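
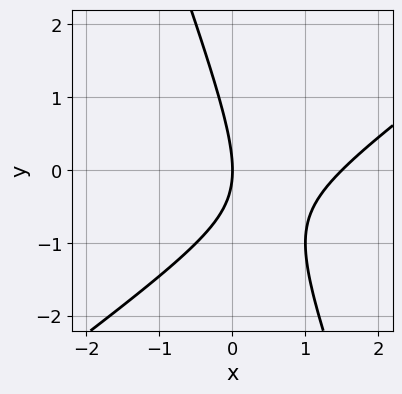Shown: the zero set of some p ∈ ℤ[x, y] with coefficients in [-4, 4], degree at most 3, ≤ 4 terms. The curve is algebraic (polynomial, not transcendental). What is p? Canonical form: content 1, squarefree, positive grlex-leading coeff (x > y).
First, degree: a generic line meets the curve in up to 2 points, so deg p = 2.
Next, observable constraints: it meets the y-axis at y = 0 (among the integer gridlines); one x-axis crossing is at x = 0.
Finally, assembling these constraints gives the stated polynomial.

2*x^2 - 2*x*y - y^2 - 3*x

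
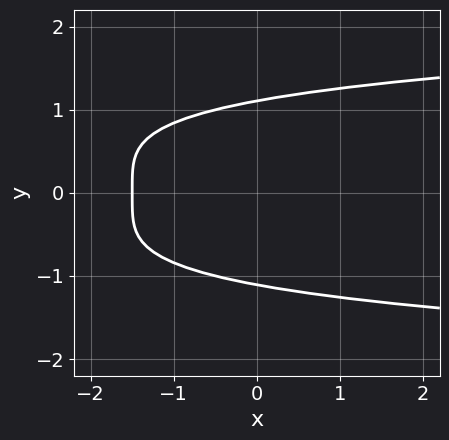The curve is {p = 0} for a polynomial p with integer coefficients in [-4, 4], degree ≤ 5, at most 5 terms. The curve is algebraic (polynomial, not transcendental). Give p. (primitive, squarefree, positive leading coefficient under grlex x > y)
(a) The degree is 4 — the shape is more complex than any degree-3 curve.
(b) Symmetries: mirror symmetry y ↦ −y ⇒ only even powers of y.
(c) Together with the visible shape, these determine p as stated.

2*y^4 - 2*x - 3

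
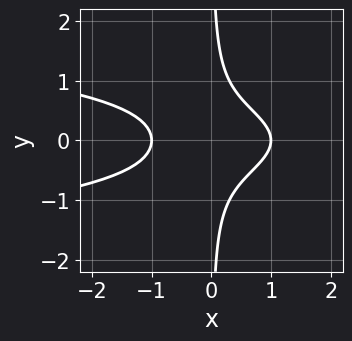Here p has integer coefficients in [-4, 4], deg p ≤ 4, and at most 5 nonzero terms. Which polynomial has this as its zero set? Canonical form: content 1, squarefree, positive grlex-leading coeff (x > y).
1. Degree: the shape is more complex than any degree-2 curve, so deg p = 3.
2. Symmetries: it's symmetric under y → −y, forcing even powers of y.
3. Reading off the gridlines: the x-axis gridline crossings are at x ∈ {-1, 1}; no y-intercept at any integer in the box.
4. Solving for integer coefficients yields p as stated.

3*x*y^2 + x^2 - 1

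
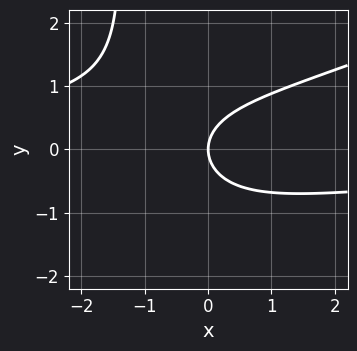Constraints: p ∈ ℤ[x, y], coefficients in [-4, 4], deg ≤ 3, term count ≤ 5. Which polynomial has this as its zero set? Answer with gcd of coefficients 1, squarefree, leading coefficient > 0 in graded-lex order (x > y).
x^2*y - 2*x*y^2 - 3*y^2 + 3*x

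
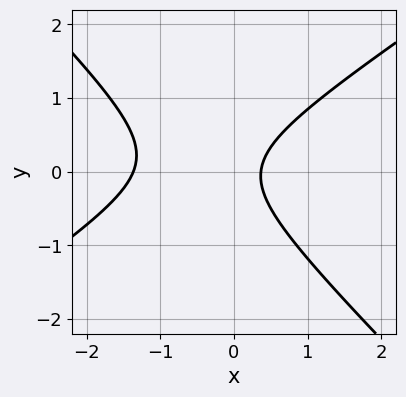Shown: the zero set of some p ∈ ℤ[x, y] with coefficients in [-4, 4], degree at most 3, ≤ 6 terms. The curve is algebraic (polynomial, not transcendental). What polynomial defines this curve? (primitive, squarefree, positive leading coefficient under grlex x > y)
2*x^2 - x*y - 3*y^2 + 2*x - 1

First, deg p = 2. A generic line meets the curve in up to 2 points.
Next, reading off the gridlines: it misses every integer gridline on the y-axis.
Finally, fitting integer coefficients to these (and the overall shape) gives p.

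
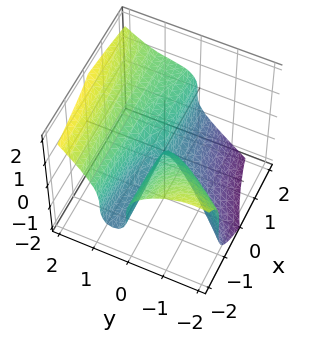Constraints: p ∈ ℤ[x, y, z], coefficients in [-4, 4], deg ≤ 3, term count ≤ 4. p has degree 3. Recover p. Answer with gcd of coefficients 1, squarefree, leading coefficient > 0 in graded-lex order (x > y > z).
x*y^2 - y^3 + z^3 - x*y

(a) deg p = 3. No degree-2 surface has this shape.
(b) Reading off the gridlines: one y-axis crossing is at y = 0; every point of the x-axis in the box is on the surface; it crosses the z-axis at the gridline z = 0.
(c) Fitting integer coefficients to these (and the overall shape) gives p.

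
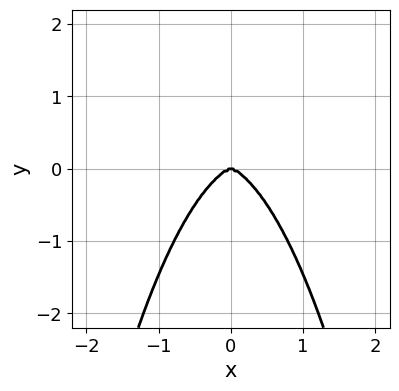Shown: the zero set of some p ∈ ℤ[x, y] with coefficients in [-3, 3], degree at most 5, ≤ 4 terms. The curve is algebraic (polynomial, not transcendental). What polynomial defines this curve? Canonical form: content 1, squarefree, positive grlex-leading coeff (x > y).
deg p = 4.
Symmetries: mirror symmetry x ↦ −x ⇒ only even powers of x.
Observable constraints: one x-axis crossing is at x = 0; it crosses the y-axis at the gridline y = 0.
The integer polynomial consistent with all of this is the stated p.

x^4 + x^2*y^2 + y^3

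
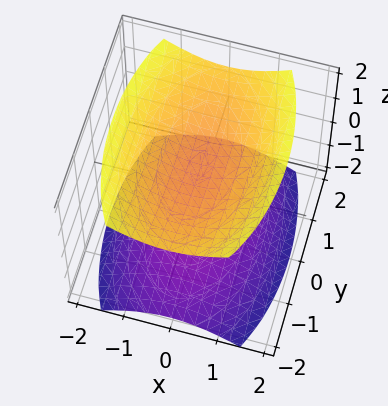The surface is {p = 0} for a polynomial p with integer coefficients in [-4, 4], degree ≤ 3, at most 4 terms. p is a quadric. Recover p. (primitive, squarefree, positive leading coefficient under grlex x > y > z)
3*x^2 + y^2 - 3*z^2 + 3

The picture has 2 separate pieces. They look like related sheets of one shape, so recover p as a whole.
The degree is 2 — two sheets facing apart; a quadric.
Symmetries: it's symmetric under x → −x, forcing even powers of x; mirror symmetry y ↦ −y ⇒ only even powers of y; the z ↦ −z reflection is a symmetry, so z appears only in even powers.
Observable constraints: the surface avoids every integer y-axis point in the box; no x-intercept at any integer in the box; among the integer gridlines, it crosses the z-axis at z ∈ {-1, 1}.
Fitting integer coefficients to these (and the overall shape) gives p.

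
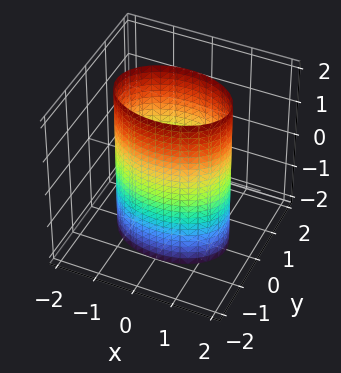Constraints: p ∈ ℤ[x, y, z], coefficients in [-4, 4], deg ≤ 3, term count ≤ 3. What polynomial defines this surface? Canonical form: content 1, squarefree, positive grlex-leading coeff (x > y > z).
1. Degree: a cylinder; a quadric, so deg p = 2.
2. Symmetries: mirror symmetry x ↦ −x ⇒ only even powers of x; mirror symmetry z ↦ −z ⇒ only even powers of z; mirror symmetry y ↦ −y ⇒ only even powers of y.
3. Checking where it meets the axes: the surface avoids every integer z-axis point in the box; among the integer gridlines, it crosses the y-axis at y ∈ {-1, 1}.
4. Fitting integer coefficients to these (and the overall shape) gives p.

x^2 + 2*y^2 - 2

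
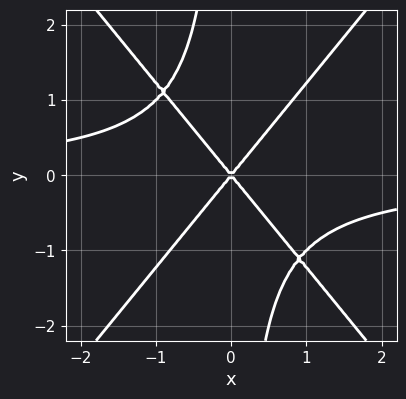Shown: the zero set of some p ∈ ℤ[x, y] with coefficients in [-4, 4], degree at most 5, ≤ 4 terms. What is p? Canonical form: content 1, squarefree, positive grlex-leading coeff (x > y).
Degree: a generic line meets the curve in up to 4 points, so deg p = 4.
From the axis intercepts and sections: it meets the y-axis at y = 0 (among the integer gridlines); one x-axis crossing is at x = 0.
Putting this together gives p.

3*x^3*y - 2*x*y^3 + 3*x^2 - 2*y^2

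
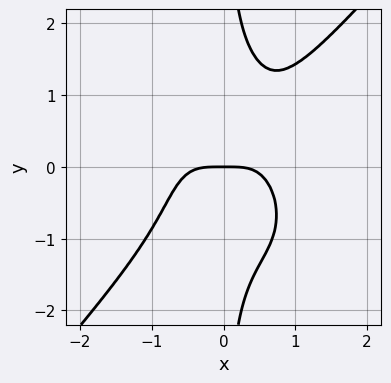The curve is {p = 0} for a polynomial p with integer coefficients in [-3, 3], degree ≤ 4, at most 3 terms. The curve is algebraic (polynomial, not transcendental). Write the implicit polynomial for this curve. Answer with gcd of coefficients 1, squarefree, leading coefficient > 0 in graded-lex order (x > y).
3*x^4 - 2*x*y^3 + 2*y

First, deg p = 4. A generic line meets the curve in up to 4 points.
Then, from the axis intercepts and sections: it meets the x-axis at x = 0 (among the integer gridlines); it crosses the y-axis at the gridline y = 0.
Finally, solving for integer coefficients yields p as stated.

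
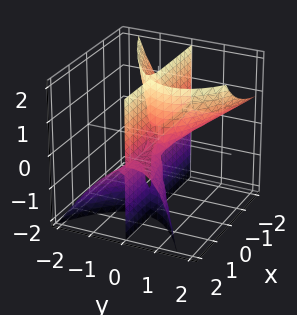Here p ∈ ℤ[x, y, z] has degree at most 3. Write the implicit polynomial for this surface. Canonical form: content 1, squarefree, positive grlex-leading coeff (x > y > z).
1. I count 2 distinct pieces. Treating them together as one polynomial.
2. Degree: the shape is more complex than any degree-2 surface, so deg p = 3.
3. Reading off the gridlines: the visible x-axis segment lies entirely on the surface; every point of the z-axis in the box is on the surface.
4. Matching integer coefficients to the picture gives p.

2*x*y*z + 2*y^3 - y^2*z - y^2 - y*z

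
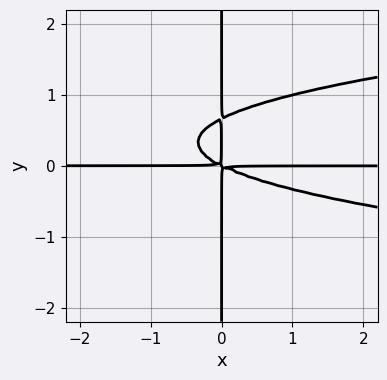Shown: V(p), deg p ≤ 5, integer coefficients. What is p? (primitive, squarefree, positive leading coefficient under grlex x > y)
3*x*y^3 - x^2*y - 2*x*y^2

First, degree: the shape is more complex than any degree-3 curve, so deg p = 4.
Then, against the integer gridlines: the visible y-axis segment lies entirely on the curve; the visible x-axis segment lies entirely on the curve.
Finally, the integer polynomial consistent with all of this is the stated p.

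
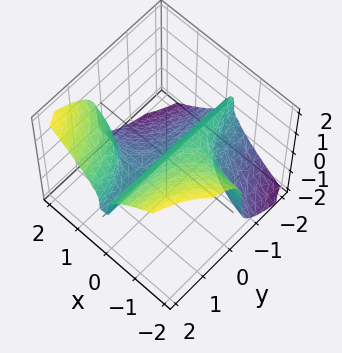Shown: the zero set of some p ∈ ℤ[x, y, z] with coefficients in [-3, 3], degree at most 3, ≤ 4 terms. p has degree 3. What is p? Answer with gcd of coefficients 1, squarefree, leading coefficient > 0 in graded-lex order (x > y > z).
3*x^2*y - 2*z^3 - 2*x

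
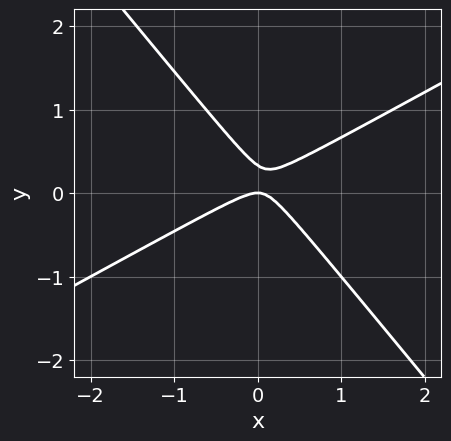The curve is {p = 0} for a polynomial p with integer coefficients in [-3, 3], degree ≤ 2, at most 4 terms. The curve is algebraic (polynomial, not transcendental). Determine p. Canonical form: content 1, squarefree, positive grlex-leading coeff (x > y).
2*x^2 - 2*x*y - 3*y^2 + y

1. The degree is 2 — no degree-1 curve has this shape.
2. From the axis intercepts and sections: it meets the x-axis at x = 0 (among the integer gridlines); it crosses the y-axis at the gridline y = 0.
3. Assembling these constraints gives the stated polynomial.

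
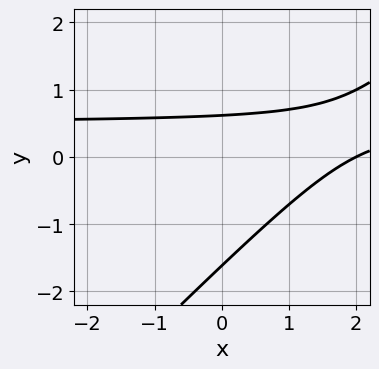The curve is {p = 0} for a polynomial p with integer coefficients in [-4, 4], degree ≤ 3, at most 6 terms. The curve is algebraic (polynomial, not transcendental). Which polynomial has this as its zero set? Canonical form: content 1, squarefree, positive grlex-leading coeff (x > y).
2*x*y - 2*y^2 - x - 2*y + 2

First, the degree is 2 — no degree-1 curve has this shape.
Then, against the integer gridlines: one x-axis crossing is at x = 2.
Finally, the integer polynomial consistent with all of this is the stated p.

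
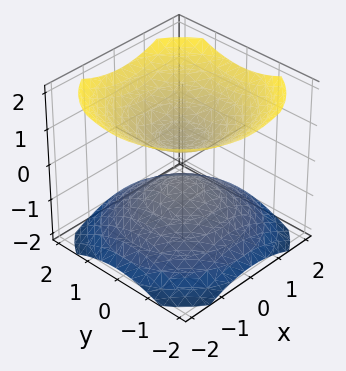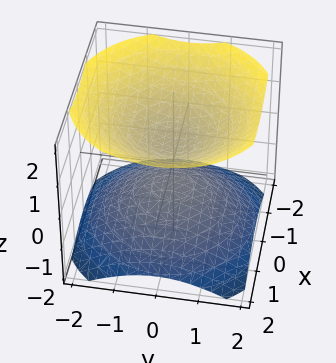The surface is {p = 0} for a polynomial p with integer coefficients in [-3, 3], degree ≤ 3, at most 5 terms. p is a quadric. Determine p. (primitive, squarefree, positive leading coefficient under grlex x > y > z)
1. I count 2 distinct pieces.
2. Degree: two sheets facing apart; a quadric, so deg p = 2.
3. Symmetries: rotational symmetry about the z-axis ⇒ p depends on x, y only through x² + y²; the z ↦ −z reflection is a symmetry, so z appears only in even powers.
4. Checking where it meets the axes: a circular section at z = 1 has radius exactly 1; no x-intercept at any integer in the box.
5. These observations pin down the coefficients.

2*x^2 + 2*y^2 - 3*z^2 + 1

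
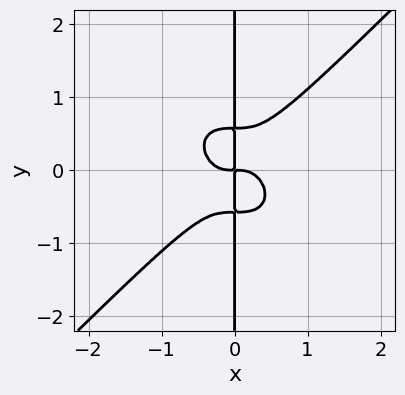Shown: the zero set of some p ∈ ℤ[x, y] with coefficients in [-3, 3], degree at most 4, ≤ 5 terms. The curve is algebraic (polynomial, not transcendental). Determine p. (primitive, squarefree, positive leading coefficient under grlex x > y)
1. The degree is 4 — a generic line meets the curve in up to 4 points.
2. Observable constraints: every point of the y-axis in the box is on the curve.
3. Putting this together gives p.

3*x^4 - 3*x*y^3 + x*y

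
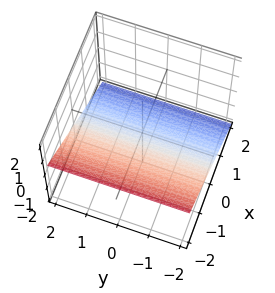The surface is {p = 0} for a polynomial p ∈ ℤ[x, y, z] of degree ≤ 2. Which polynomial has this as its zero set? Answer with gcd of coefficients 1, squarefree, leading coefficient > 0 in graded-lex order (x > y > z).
First, deg p = 1.
Then, checking where it meets the axes: the surface avoids every integer y-axis point in the box; it meets the x-axis at x = -1 (among the integer gridlines).
Finally, fitting integer coefficients to these (and the overall shape) gives p.

2*x + 3*z + 2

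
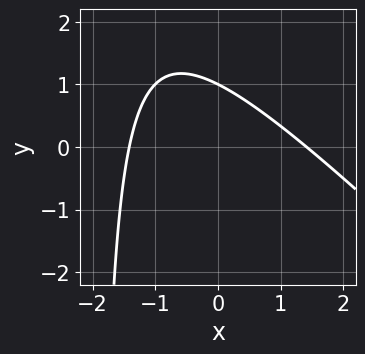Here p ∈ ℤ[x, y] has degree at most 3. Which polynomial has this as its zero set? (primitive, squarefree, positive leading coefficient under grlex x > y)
x^2 + x*y + 2*y - 2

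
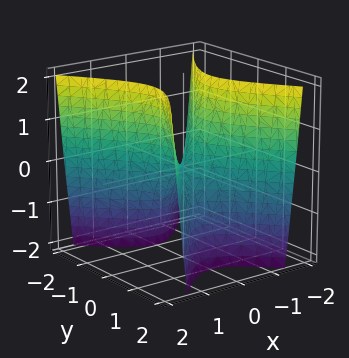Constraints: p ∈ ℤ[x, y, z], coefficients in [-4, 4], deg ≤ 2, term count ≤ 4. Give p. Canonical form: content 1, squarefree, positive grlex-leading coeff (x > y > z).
3*x^2 - 2*y^2 - z

First, the degree is 2 — a saddle surface; a quadric.
Then, symmetries: it's symmetric under x → −x, forcing even powers of x; the y ↦ −y reflection is a symmetry, so y appears only in even powers.
Then, reading off the gridlines: it meets the y-axis at y = 0 (among the integer gridlines); it crosses the x-axis at the gridline x = 0; it crosses the z-axis at the gridline z = 0.
Finally, assembling these constraints gives the stated polynomial.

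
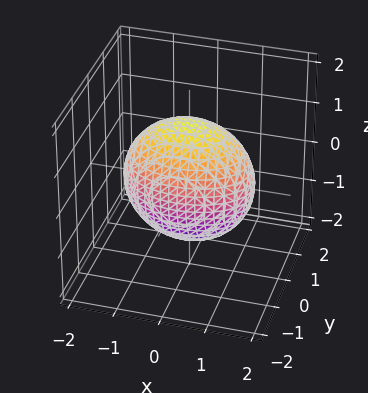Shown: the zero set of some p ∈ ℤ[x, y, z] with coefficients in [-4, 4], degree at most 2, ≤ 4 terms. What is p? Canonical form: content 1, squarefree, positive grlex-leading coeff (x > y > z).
x^2 + 2*y^2 + z^2 - 2

The degree is 2 — bounded and convex; a quadric.
Symmetries: the x ↦ −x reflection is a symmetry, so x appears only in even powers; mirror symmetry z ↦ −z ⇒ only even powers of z; mirror symmetry y ↦ −y ⇒ only even powers of y.
Observable constraints: the y-axis gridline crossings are at y ∈ {-1, 1}.
Putting this together gives p.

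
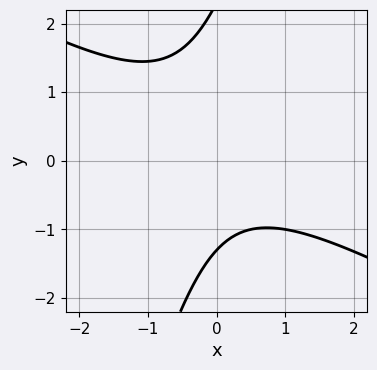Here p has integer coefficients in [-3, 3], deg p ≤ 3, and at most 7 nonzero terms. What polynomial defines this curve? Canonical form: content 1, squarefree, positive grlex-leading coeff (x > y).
First, degree: no degree-1 curve has this shape, so deg p = 2.
Next, reading off the gridlines: no x-intercept at any integer in the box.
Finally, fitting integer coefficients to these (and the overall shape) gives p.

2*x^2 + 3*x*y - y^2 + y + 3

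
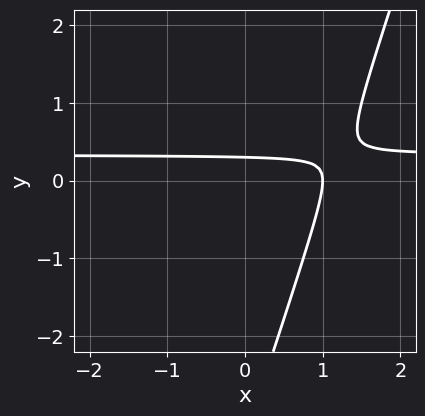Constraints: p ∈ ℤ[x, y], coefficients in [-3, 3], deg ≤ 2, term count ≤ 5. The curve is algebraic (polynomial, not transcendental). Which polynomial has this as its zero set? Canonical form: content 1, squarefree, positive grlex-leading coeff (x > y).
3*x*y - y^2 - x - 3*y + 1

1. Degree: no degree-1 curve has this shape, so deg p = 2.
2. Reading off the gridlines: it meets the x-axis at x = 1 (among the integer gridlines).
3. The integer polynomial consistent with all of this is the stated p.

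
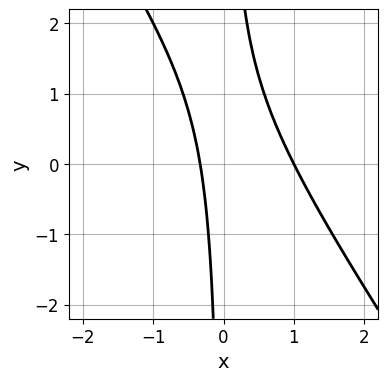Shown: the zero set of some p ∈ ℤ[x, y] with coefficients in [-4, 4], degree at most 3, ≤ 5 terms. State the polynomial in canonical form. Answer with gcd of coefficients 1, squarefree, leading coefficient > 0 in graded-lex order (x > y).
The degree is 2 — no degree-1 curve has this shape.
Against the integer gridlines: the curve avoids every integer y-axis point in the box; it meets the x-axis at x = 1 (among the integer gridlines).
Matching integer coefficients to the picture gives p.

3*x^2 + 2*x*y - 2*x - 1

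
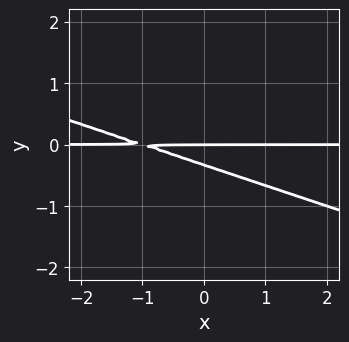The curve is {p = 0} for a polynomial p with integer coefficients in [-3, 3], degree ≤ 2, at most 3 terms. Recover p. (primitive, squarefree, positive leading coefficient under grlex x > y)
deg p = 2.
From the axis intercepts and sections: the visible x-axis segment lies entirely on the curve; one y-axis crossing is at y = 0.
Assembling these constraints gives the stated polynomial.

x*y + 3*y^2 + y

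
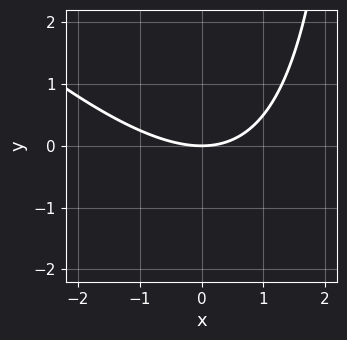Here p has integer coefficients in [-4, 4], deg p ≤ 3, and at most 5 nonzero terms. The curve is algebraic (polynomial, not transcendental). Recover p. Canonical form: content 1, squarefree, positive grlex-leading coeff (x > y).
x^2 + x*y - 3*y

First, degree: the shape is more complex than any degree-1 curve, so deg p = 2.
Next, from the axis intercepts and sections: it crosses the y-axis at the gridline y = 0; it meets the x-axis at x = 0 (among the integer gridlines).
Finally, putting this together gives p.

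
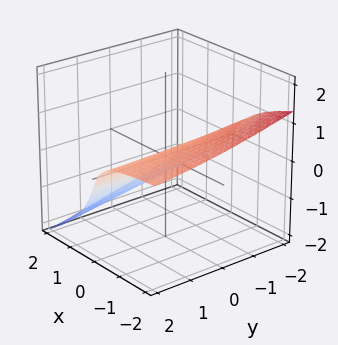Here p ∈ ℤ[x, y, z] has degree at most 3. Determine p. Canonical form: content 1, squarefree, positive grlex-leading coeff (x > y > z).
x*y*z - 2*z^3 + 2*x*z - 3*x - 2*z

(a) The degree is 3 — a generic line meets the surface in up to 3 points.
(b) Observable constraints: one x-axis crossing is at x = 0; it meets the z-axis at z = 0 (among the integer gridlines); every point of the y-axis in the box is on the surface.
(c) Fitting integer coefficients to these (and the overall shape) gives p.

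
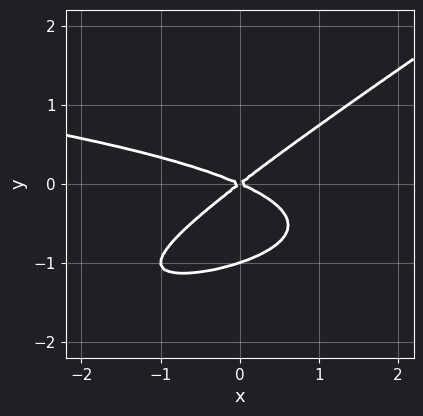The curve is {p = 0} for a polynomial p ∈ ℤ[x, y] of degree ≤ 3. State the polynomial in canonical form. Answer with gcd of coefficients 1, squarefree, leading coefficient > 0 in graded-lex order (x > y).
1. The degree is 3 — a generic line meets the curve in up to 3 points.
2. Checking where it meets the axes: among the integer gridlines, it crosses the y-axis at y ∈ {-1, 0}; it crosses the x-axis at the gridline x = 0.
3. The integer polynomial consistent with all of this is the stated p.

2*x*y^2 - 3*y^3 + x^2 + x*y - 3*y^2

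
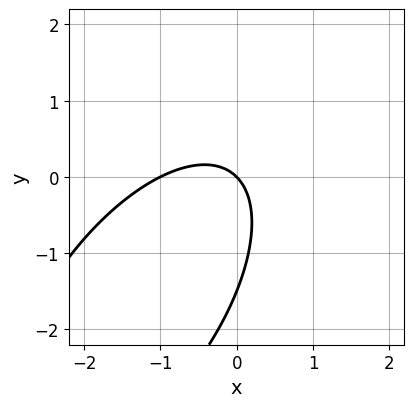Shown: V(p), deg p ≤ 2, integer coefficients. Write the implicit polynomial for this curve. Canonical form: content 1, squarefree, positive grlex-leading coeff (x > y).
deg p = 2. The shape is more complex than any degree-1 curve.
Checking where it meets the axes: one y-axis crossing is at y = 0; the x-axis gridline crossings are at x ∈ {-1, 0}.
The integer polynomial consistent with all of this is the stated p.

3*x^2 - 3*x*y + 2*y^2 + 3*x + 3*y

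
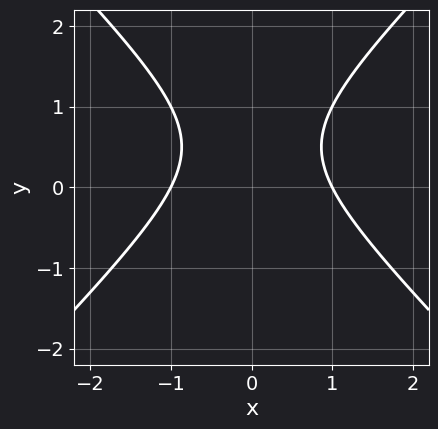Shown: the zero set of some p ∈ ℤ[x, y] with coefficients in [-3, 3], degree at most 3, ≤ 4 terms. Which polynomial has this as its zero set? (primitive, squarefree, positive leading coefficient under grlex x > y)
(a) The degree is 2 — no degree-1 curve has this shape.
(b) Symmetries: mirror symmetry x ↦ −x ⇒ only even powers of x.
(c) From the visible intercepts: no y-intercept at any integer in the box; among the integer gridlines, it crosses the x-axis at x ∈ {-1, 1}.
(d) Matching integer coefficients to the picture gives p.

x^2 - y^2 + y - 1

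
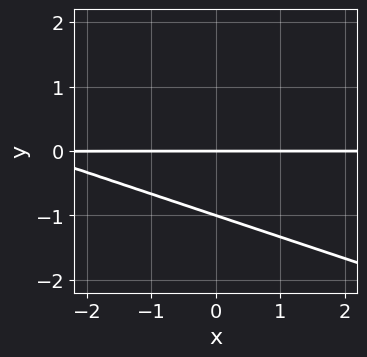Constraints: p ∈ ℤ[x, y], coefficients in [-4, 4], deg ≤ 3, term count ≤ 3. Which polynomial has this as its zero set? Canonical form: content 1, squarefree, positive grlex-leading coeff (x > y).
(a) deg p = 2.
(b) Observable constraints: among the integer gridlines, it crosses the y-axis at y ∈ {-1, 0}; every point of the x-axis in the box is on the curve.
(c) Assembling these constraints gives the stated polynomial.

x*y + 3*y^2 + 3*y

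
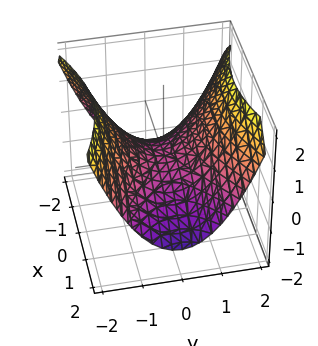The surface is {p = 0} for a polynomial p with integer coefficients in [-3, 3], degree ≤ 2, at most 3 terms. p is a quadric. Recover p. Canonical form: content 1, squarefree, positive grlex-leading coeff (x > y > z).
x^2 - 2*y^2 + 3*z

First, degree: a saddle surface; a quadric, so deg p = 2.
Next, symmetries: the x ↦ −x reflection is a symmetry, so x appears only in even powers; mirror symmetry y ↦ −y ⇒ only even powers of y.
Next, checking where it meets the axes: it crosses the y-axis at the gridline y = 0; it crosses the x-axis at the gridline x = 0; one z-axis crossing is at z = 0.
Finally, fitting integer coefficients to these (and the overall shape) gives p.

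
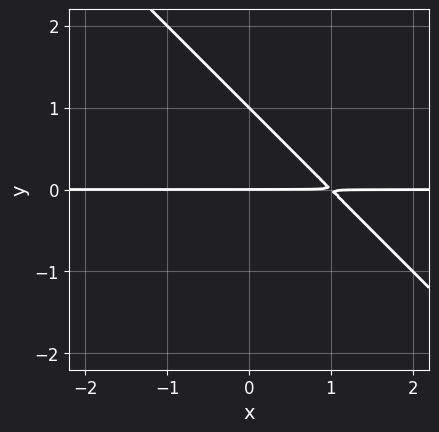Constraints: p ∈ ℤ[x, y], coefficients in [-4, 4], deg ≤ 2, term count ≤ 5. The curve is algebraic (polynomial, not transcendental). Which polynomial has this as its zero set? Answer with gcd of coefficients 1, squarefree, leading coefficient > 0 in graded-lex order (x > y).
First, deg p = 2. No degree-1 curve has this shape.
Next, observable constraints: the y-axis gridline crossings are at y ∈ {0, 1}; every point of the x-axis in the box is on the curve.
Finally, together with the visible shape, these determine p as stated.

x*y + y^2 - y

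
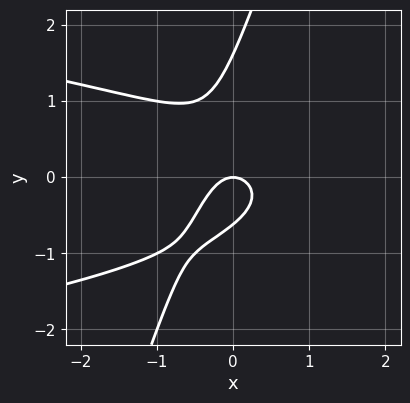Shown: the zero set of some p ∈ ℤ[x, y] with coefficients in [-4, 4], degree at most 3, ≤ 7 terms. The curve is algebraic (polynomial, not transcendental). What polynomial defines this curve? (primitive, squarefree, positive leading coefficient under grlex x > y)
The degree is 3 — a generic line meets the curve in up to 3 points.
From the visible intercepts: it crosses the y-axis at the gridline y = 0; one x-axis crossing is at x = 0.
Assembling these constraints gives the stated polynomial.

3*x*y^2 - y^3 + 2*x^2 + y^2 + y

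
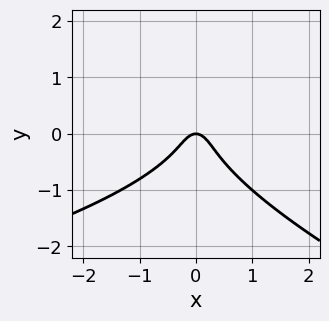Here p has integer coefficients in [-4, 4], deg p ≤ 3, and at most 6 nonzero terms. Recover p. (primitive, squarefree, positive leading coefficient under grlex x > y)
x*y^2 + 3*y^3 + 3*x^2 + y

1. Degree: a generic line meets the curve in up to 3 points, so deg p = 3.
2. Reading off the gridlines: it crosses the x-axis at the gridline x = 0; one y-axis crossing is at y = 0.
3. These observations pin down the coefficients.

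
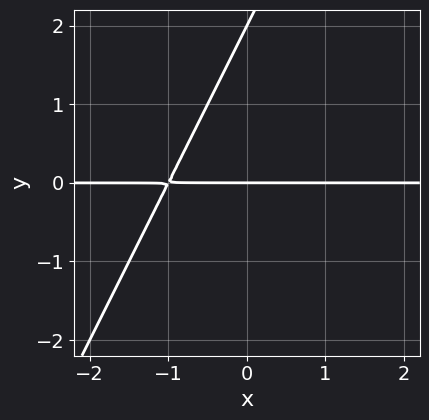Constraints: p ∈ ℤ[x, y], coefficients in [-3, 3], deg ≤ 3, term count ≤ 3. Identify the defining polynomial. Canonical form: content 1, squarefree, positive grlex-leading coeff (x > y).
2*x*y - y^2 + 2*y

First, degree: a generic line meets the curve in up to 2 points, so deg p = 2.
Then, checking where it meets the axes: the y-axis gridline crossings are at y ∈ {0, 2}; every point of the x-axis in the box is on the curve.
Finally, these observations pin down the coefficients.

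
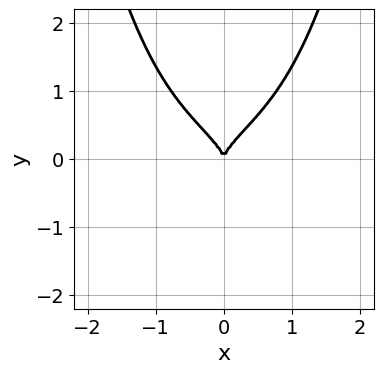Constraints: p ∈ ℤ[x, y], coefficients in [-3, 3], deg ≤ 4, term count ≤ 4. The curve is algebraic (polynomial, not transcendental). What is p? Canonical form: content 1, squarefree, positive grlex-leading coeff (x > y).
1. The degree is 4 — a generic line meets the curve in up to 4 points.
2. Symmetries: it's symmetric under x → −x, forcing even powers of x.
3. From the visible intercepts: one x-axis crossing is at x = 0; one y-axis crossing is at y = 0.
4. The integer polynomial consistent with all of this is the stated p.

3*x^2*y^2 - 3*y^3 + 2*x^2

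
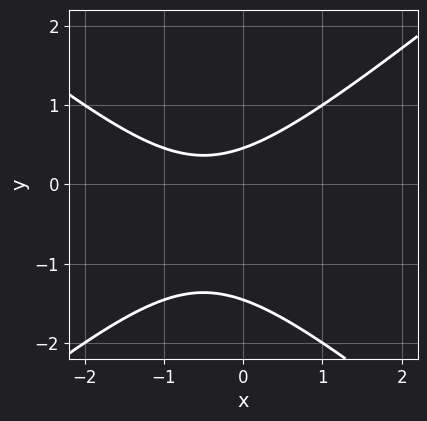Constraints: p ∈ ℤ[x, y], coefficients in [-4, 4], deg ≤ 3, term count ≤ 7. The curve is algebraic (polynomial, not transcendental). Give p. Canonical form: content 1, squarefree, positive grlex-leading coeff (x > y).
First, deg p = 2. No degree-1 curve has this shape.
Next, checking where it meets the axes: no x-intercept at any integer in the box.
Finally, together with the visible shape, these determine p as stated.

2*x^2 - 3*y^2 + 2*x - 3*y + 2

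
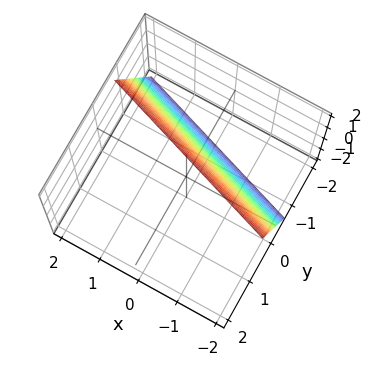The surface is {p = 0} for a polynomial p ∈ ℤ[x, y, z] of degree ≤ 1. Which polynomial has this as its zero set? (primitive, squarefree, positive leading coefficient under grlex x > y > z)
x + 3*y - z + 2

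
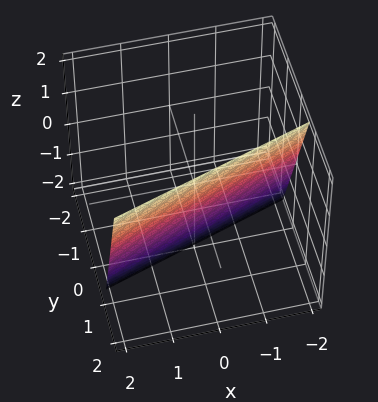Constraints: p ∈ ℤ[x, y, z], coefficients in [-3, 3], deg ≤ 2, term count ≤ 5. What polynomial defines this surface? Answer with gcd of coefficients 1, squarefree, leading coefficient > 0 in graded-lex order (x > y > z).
x - 3*y + z + 2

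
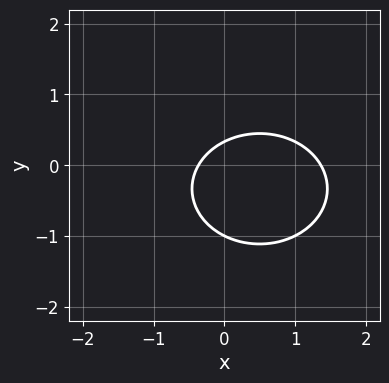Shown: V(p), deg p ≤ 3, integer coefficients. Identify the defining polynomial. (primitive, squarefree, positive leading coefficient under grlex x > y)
2*x^2 + 3*y^2 - 2*x + 2*y - 1

1. Degree: no degree-1 curve has this shape, so deg p = 2.
2. Against the integer gridlines: it crosses the y-axis at the gridline y = -1.
3. Fitting integer coefficients to these (and the overall shape) gives p.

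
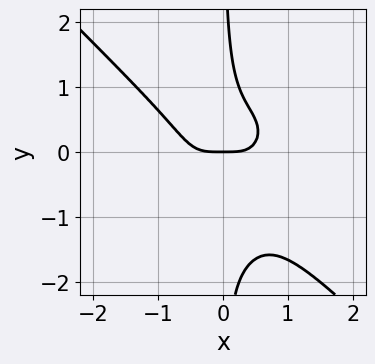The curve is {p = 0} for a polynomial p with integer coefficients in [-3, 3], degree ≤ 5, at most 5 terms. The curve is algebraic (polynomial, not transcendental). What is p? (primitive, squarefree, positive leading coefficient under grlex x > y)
2*x^4 + 2*x*y^3 + 2*x*y^2 - y

1. The degree is 4 — the shape is more complex than any degree-3 curve.
2. Reading off the gridlines: one x-axis crossing is at x = 0; it crosses the y-axis at the gridline y = 0.
3. The integer polynomial consistent with all of this is the stated p.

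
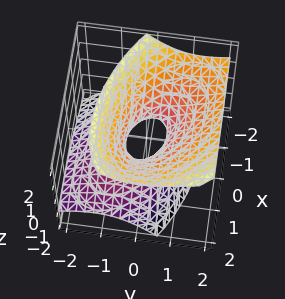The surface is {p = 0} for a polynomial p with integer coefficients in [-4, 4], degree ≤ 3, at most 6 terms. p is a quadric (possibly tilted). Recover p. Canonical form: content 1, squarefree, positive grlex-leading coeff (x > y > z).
2*x^2 + 2*x*y + 3*y^2 - 3*y*z - 3*z^2 - 1

First, the degree is 2 — a generic line meets the surface in up to 2 points.
Then, against the integer gridlines: the surface avoids every integer z-axis point in the box.
Finally, solving for integer coefficients yields p as stated.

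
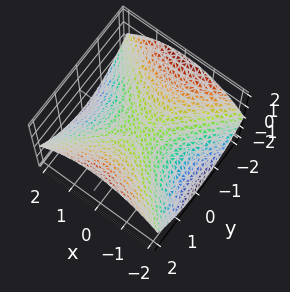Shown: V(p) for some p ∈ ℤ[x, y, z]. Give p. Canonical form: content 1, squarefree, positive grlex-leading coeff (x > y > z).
x^2 - y^2 + 3*z

1. Degree: a hyperbolic paraboloid; a quadric, so deg p = 2.
2. Symmetries: mirror symmetry y ↦ −y ⇒ only even powers of y; it's symmetric under x → −x, forcing even powers of x.
3. Checking where it meets the axes: one x-axis crossing is at x = 0; one z-axis crossing is at z = 0; one y-axis crossing is at y = 0.
4. Assembling these constraints gives the stated polynomial.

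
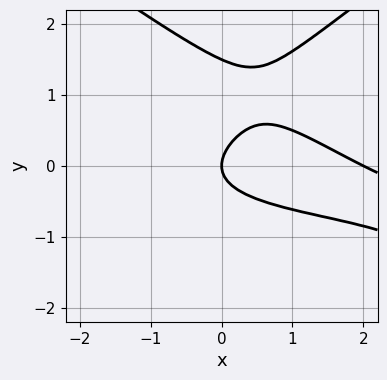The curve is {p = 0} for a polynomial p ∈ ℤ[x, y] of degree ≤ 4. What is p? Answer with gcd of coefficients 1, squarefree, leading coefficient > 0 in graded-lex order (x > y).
Degree: no degree-2 curve has this shape, so deg p = 3.
Against the integer gridlines: among the integer gridlines, it crosses the x-axis at x ∈ {0, 2}; one y-axis crossing is at y = 0.
Matching integer coefficients to the picture gives p.

x^2*y - 2*y^3 + x^2 + 3*y^2 - 2*x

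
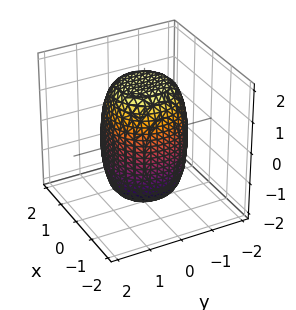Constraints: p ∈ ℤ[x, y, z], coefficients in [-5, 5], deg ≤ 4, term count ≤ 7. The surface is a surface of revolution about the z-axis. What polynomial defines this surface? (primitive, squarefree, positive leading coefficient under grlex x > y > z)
First, deg p = 4. A generic line meets the surface in up to 4 points.
Next, symmetries: rotational symmetry about the z-axis ⇒ p depends on x, y only through x² + y².
Then, checking where it meets the axes: a circular section at z = 1 has radius between 1 and 2.
Finally, fitting integer coefficients to these (and the overall shape) gives p.

2*x^4 + 4*x^2*y^2 + 2*y^4 - x^2 - y^2 + z^2 - 3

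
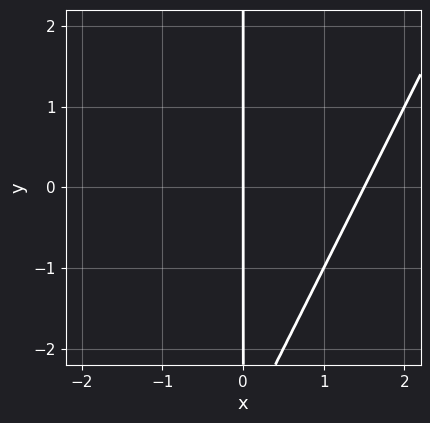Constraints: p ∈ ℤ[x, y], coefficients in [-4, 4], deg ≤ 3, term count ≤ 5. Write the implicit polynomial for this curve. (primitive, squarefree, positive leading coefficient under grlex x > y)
2*x^2 - x*y - 3*x

First, deg p = 2. The shape is more complex than any degree-1 curve.
Next, against the integer gridlines: it crosses the x-axis at the gridline x = 0; the visible y-axis segment lies entirely on the curve.
Finally, matching integer coefficients to the picture gives p.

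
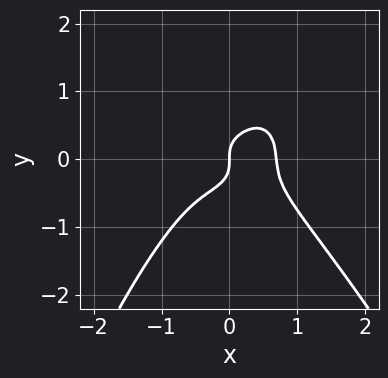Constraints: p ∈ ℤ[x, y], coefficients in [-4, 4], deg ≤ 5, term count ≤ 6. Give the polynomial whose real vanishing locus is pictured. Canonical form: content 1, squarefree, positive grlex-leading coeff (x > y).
3*x^4 + x^3*y + 3*y^3 - x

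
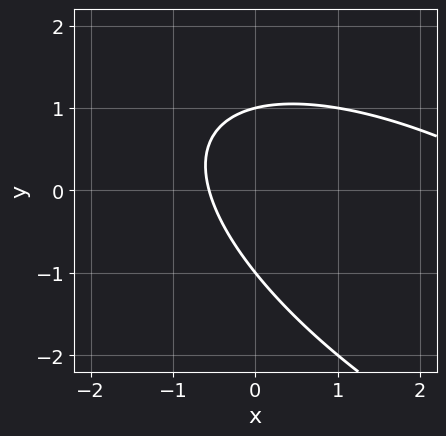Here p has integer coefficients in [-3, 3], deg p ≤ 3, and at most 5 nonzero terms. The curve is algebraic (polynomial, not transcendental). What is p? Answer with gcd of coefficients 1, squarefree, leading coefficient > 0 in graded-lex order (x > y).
1. Degree: a generic line meets the curve in up to 2 points, so deg p = 2.
2. Observable constraints: the y-axis gridline crossings are at y ∈ {-1, 1}.
3. Assembling these constraints gives the stated polynomial.

x^2 + 2*x*y + 2*y^2 - 3*x - 2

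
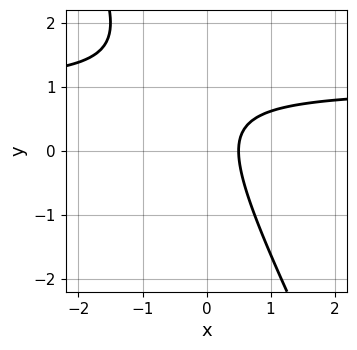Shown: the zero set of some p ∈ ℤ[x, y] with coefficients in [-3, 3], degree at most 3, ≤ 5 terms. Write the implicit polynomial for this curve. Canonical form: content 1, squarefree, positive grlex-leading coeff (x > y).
2*x*y + y^2 - 2*x - y + 1

First, the degree is 2 — a generic line meets the curve in up to 2 points.
Then, checking where it meets the axes: the curve avoids every integer y-axis point in the box.
Finally, matching integer coefficients to the picture gives p.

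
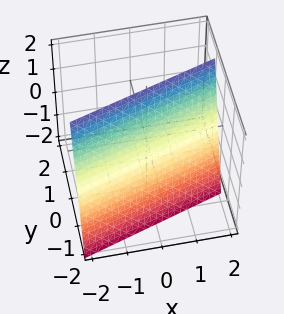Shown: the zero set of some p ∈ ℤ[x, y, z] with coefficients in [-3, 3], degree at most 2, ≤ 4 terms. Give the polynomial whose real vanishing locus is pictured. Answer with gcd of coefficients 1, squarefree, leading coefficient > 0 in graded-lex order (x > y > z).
x - 3*y + z - 2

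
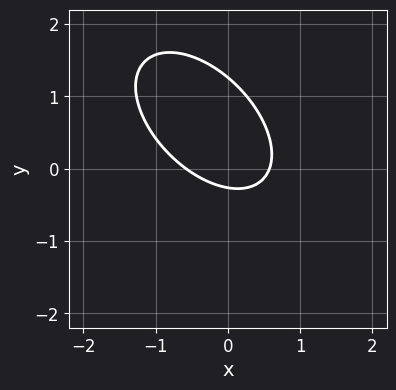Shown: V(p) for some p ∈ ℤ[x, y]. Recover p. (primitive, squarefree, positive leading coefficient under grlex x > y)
3*x^2 + 3*x*y + 3*y^2 - 3*y - 1

First, deg p = 2. The shape is more complex than any degree-1 curve.
Finally, solving for integer coefficients yields p as stated.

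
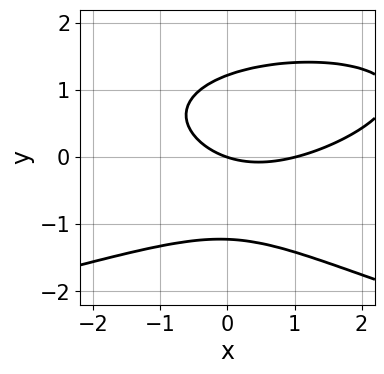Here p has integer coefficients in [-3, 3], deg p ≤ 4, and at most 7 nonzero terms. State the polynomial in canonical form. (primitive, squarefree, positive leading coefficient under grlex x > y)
2*y^3 + x^2 - x*y - x - 3*y

deg p = 3. The shape is more complex than any degree-2 curve.
From the visible intercepts: it meets the y-axis at y = 0 (among the integer gridlines); the x-axis gridline crossings are at x ∈ {0, 1}.
Together with the visible shape, these determine p as stated.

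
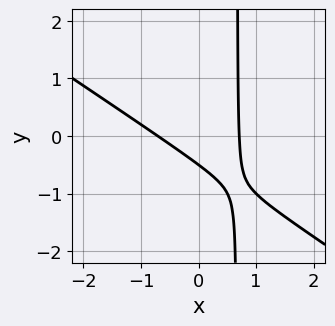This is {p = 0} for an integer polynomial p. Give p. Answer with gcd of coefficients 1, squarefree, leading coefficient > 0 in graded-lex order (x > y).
(a) The degree is 2 — the shape is more complex than any degree-1 curve.
(b) The integer polynomial consistent with all of this is the stated p.

2*x^2 + 3*x*y - 2*y - 1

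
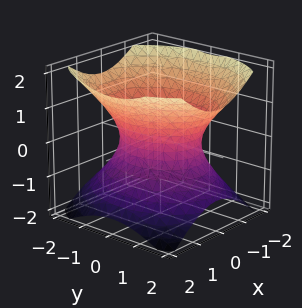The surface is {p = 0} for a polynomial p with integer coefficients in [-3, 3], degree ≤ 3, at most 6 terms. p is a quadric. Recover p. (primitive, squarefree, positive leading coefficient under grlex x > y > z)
1. deg p = 2. One connected sheet with a waist; a quadric.
2. Symmetries: the z ↦ −z reflection is a symmetry, so z appears only in even powers; mirror symmetry y ↦ −y ⇒ only even powers of y; mirror symmetry x ↦ −x ⇒ only even powers of x.
3. Reading off the gridlines: among the integer gridlines, it crosses the x-axis at x ∈ {-1, 1}; no z-intercept at any integer in the box.
4. The integer polynomial consistent with all of this is the stated p.

3*x^2 + 2*y^2 - 3*z^2 - 3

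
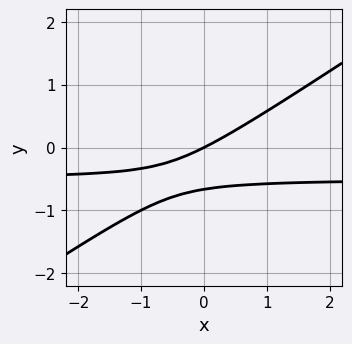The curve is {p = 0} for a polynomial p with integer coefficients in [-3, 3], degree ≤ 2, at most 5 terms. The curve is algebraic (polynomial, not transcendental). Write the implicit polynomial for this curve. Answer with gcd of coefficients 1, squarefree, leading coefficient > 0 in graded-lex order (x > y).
2*x*y - 3*y^2 + x - 2*y

1. Degree: the shape is more complex than any degree-1 curve, so deg p = 2.
2. From the visible intercepts: it meets the y-axis at y = 0 (among the integer gridlines); it crosses the x-axis at the gridline x = 0.
3. Together with the visible shape, these determine p as stated.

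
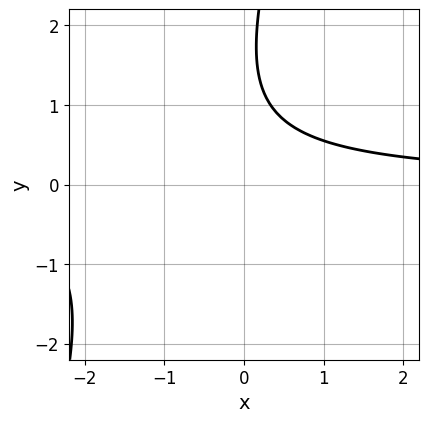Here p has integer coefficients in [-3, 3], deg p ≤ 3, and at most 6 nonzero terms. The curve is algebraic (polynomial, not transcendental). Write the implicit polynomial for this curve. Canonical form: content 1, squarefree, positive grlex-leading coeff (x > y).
The degree is 2 — the shape is more complex than any degree-1 curve.
From the axis intercepts and sections: no x-intercept at any integer in the box; no y-intercept at any integer in the box.
Fitting integer coefficients to these (and the overall shape) gives p.

3*x*y - y^2 + 3*y - 3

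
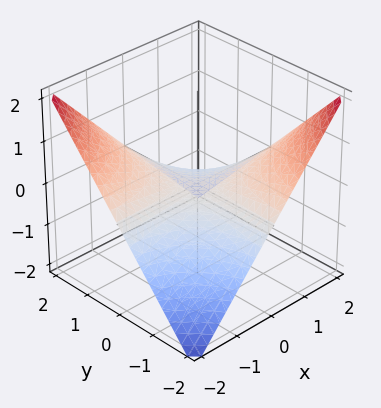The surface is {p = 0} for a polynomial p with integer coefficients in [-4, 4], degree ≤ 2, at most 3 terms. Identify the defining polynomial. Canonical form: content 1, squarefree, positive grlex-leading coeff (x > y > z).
x*y + 2*z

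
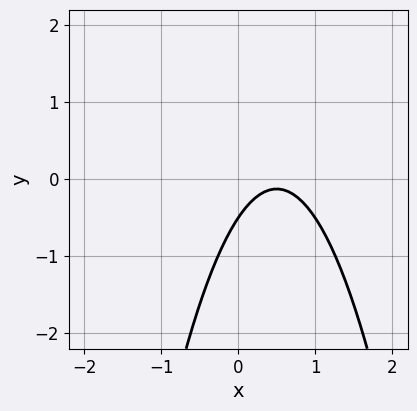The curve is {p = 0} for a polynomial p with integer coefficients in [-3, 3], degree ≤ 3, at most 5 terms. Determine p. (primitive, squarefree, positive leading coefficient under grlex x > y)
3*x^2 - 3*x + 2*y + 1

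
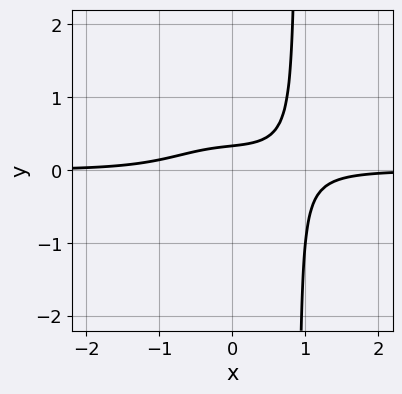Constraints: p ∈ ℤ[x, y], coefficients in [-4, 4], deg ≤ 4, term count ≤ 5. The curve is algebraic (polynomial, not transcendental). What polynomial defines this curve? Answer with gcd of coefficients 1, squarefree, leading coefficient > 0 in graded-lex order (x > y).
(a) deg p = 4. A generic line meets the curve in up to 4 points.
(b) From the axis intercepts and sections: no x-intercept at any integer in the box.
(c) Solving for integer coefficients yields p as stated.

3*x^3*y + x*y - 3*y + 1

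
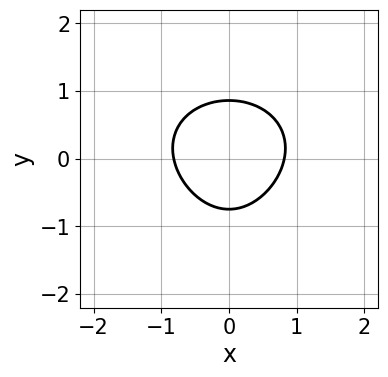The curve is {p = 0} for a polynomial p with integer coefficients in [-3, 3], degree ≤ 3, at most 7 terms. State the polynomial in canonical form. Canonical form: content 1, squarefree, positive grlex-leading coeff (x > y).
1. The degree is 3 — no degree-2 curve has this shape.
2. Symmetries: the x ↦ −x reflection is a symmetry, so x appears only in even powers.
3. Solving for integer coefficients yields p as stated.

y^3 + 3*x^2 + 3*y^2 - y - 2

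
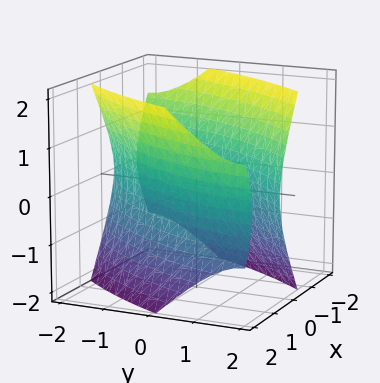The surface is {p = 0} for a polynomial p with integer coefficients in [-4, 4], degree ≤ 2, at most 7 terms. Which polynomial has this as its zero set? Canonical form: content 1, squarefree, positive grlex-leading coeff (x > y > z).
2*x^2 - 2*x*y + y^2 - z^2 - 3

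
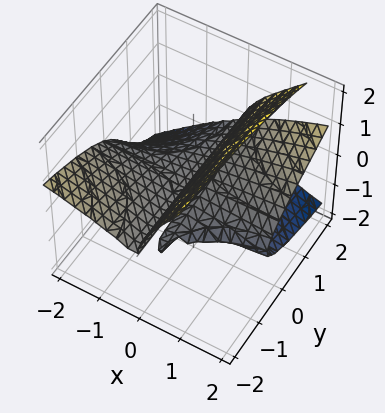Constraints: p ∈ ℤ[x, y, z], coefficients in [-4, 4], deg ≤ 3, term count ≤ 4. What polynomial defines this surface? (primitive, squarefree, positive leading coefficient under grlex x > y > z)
1. deg p = 3. No degree-2 surface has this shape.
2. From the visible intercepts: the visible x-axis segment lies entirely on the surface; the visible y-axis segment lies entirely on the surface; it crosses the z-axis at the gridline z = 0.
3. These observations pin down the coefficients.

x^2*y - 2*x*z^2 + 2*z^3 - 3*x*z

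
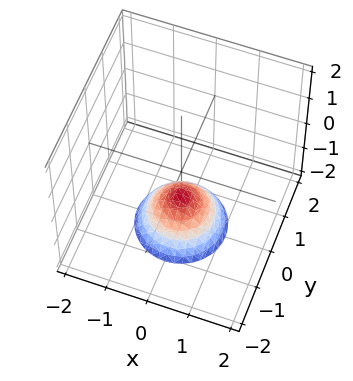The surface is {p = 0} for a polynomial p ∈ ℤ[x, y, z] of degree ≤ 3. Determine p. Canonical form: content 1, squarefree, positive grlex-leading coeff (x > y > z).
1. Degree: no degree-1 surface has this shape, so deg p = 2.
2. Symmetry: the surface is invariant under rotation about z: p = q(x² + y², z).
3. Reading off the gridlines: it misses every integer gridline on the x-axis; it misses every integer gridline on the y-axis.
4. Matching integer coefficients to the picture gives p.

x^2 + y^2 + z + 1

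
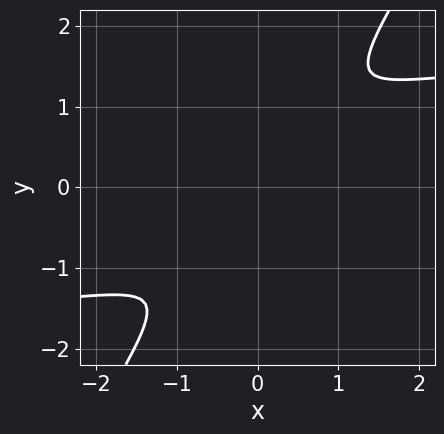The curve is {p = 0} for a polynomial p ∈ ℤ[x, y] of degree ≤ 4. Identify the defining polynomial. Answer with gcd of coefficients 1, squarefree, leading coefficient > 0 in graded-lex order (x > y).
3*x*y^3 - 2*y^4 - 2*x^2

The degree is 4 — a generic line meets the curve in up to 4 points.
Putting this together gives p.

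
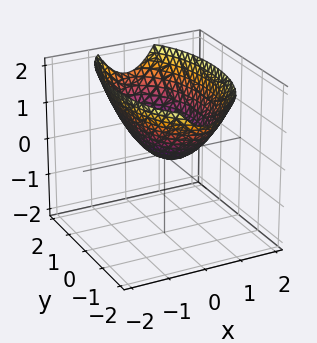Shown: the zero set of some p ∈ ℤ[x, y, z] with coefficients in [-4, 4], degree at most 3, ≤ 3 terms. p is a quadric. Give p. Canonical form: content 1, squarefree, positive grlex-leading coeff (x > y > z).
3*x^2 + y^2 - 3*z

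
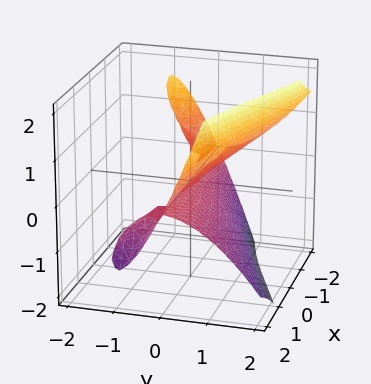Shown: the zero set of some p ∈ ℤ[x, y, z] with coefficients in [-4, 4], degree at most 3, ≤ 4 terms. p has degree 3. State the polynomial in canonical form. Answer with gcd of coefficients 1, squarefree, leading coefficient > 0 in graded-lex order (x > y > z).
The picture has 3 separate pieces. They look like related sheets of one shape, so recover p as a whole.
deg p = 3. The shape is more complex than any degree-2 surface.
Against the integer gridlines: one y-axis crossing is at y = 0; one z-axis crossing is at z = 0; the visible x-axis segment lies entirely on the surface.
Together with the visible shape, these determine p as stated.

x*y*z + y^3 - z^2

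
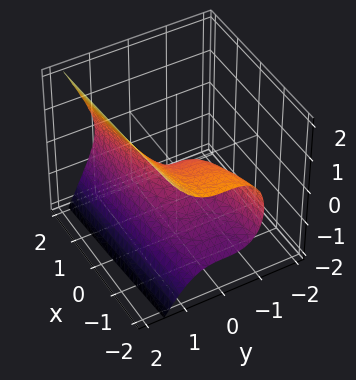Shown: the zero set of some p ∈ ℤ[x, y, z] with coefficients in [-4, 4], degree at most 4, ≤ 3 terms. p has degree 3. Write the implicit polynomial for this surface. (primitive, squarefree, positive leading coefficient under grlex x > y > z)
2*y^3 - 2*z^2 - x

(a) deg p = 3. The shape is more complex than any degree-2 surface.
(b) From the axis intercepts and sections: it crosses the z-axis at the gridline z = 0; one x-axis crossing is at x = 0; one y-axis crossing is at y = 0.
(c) Putting this together gives p.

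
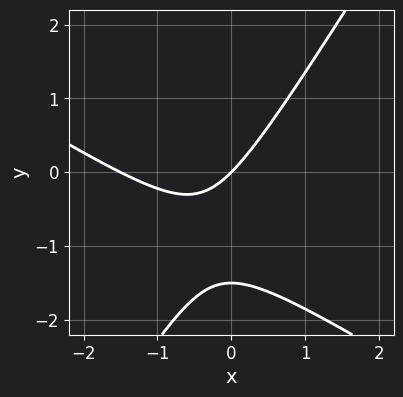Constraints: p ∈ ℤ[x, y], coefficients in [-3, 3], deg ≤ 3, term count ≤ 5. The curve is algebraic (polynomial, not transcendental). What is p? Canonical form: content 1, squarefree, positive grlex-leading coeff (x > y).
2*x^2 + 2*x*y - 2*y^2 + 3*x - 3*y

deg p = 2. A generic line meets the curve in up to 2 points.
Reading off the gridlines: it meets the y-axis at y = 0 (among the integer gridlines); one x-axis crossing is at x = 0.
Matching integer coefficients to the picture gives p.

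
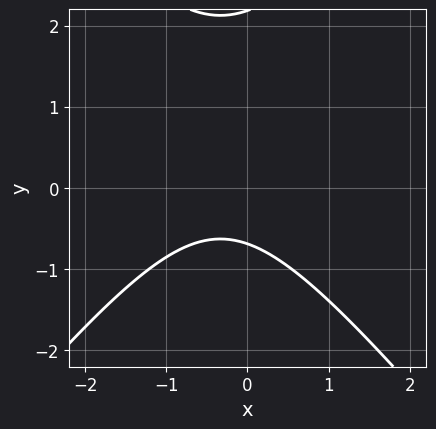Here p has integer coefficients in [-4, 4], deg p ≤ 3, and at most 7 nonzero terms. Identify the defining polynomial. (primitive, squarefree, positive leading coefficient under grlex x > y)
3*x^2 - 2*y^2 + 2*x + 3*y + 3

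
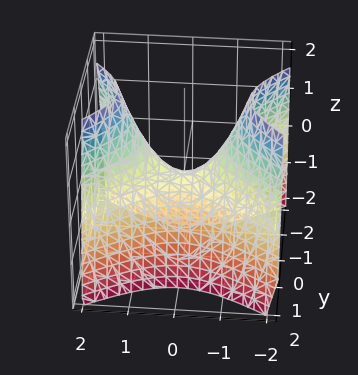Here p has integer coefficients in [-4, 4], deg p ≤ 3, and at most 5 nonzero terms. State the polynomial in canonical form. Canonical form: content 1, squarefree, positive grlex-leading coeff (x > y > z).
(a) Degree: a hyperbolic paraboloid; a quadric, so deg p = 2.
(b) Symmetries: it's symmetric under y → −y, forcing even powers of y; mirror symmetry x ↦ −x ⇒ only even powers of x.
(c) Reading off the gridlines: it meets the z-axis at z = 0 (among the integer gridlines); one x-axis crossing is at x = 0; it meets the y-axis at y = 0 (among the integer gridlines).
(d) The integer polynomial consistent with all of this is the stated p.

2*x^2 - 3*y^2 - 2*z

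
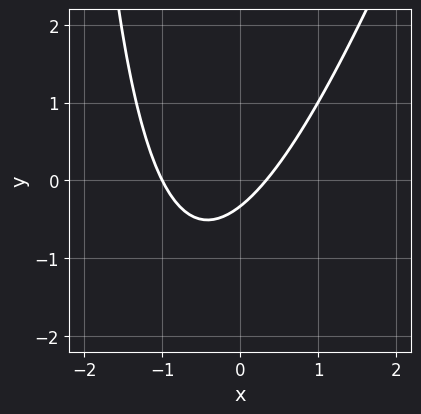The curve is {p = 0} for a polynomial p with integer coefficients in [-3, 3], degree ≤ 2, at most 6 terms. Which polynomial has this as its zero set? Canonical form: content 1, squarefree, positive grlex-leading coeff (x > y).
3*x^2 - x*y + 2*x - 3*y - 1

1. The degree is 2 — a generic line meets the curve in up to 2 points.
2. Against the integer gridlines: it meets the x-axis at x = -1 (among the integer gridlines).
3. Putting this together gives p.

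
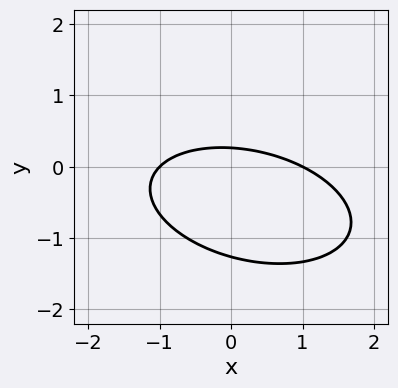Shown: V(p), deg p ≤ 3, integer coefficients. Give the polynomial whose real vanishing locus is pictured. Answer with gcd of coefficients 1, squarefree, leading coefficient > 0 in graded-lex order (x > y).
(a) Degree: a generic line meets the curve in up to 2 points, so deg p = 2.
(b) Observable constraints: the x-axis gridline crossings are at x ∈ {-1, 1}.
(c) Assembling these constraints gives the stated polynomial.

x^2 + x*y + 3*y^2 + 3*y - 1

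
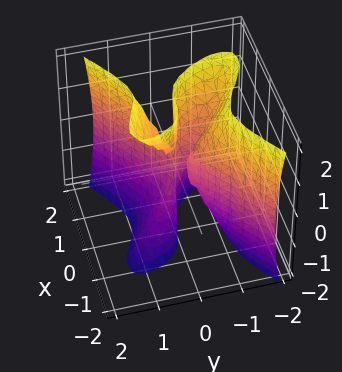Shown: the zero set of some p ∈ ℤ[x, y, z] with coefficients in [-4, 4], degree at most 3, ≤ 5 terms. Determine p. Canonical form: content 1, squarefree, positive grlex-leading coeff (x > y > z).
(a) deg p = 3. A generic line meets the surface in up to 3 points.
(b) Checking where it meets the axes: it meets the y-axis at y = 0 (among the integer gridlines); it crosses the x-axis at the gridline x = 0; the visible z-axis segment lies entirely on the surface.
(c) Assembling these constraints gives the stated polynomial.

3*x^3 - 3*x*y^2 - 3*y^3 + y*z^2 - y^2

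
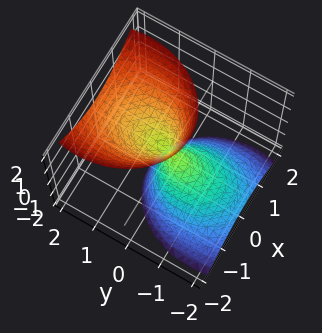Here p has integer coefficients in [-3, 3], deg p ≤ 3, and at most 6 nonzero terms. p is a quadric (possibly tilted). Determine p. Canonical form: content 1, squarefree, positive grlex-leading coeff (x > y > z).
First, there are 2 components. They look like related sheets of one shape, so recover p as a whole.
Then, degree: the shape is more complex than any degree-1 surface, so deg p = 2.
Then, observable constraints: one y-axis crossing is at y = 0; one x-axis crossing is at x = 0; it meets the z-axis at z = 0 (among the integer gridlines).
Finally, these observations pin down the coefficients.

3*x^2 + 2*y^2 - 3*y*z - z^2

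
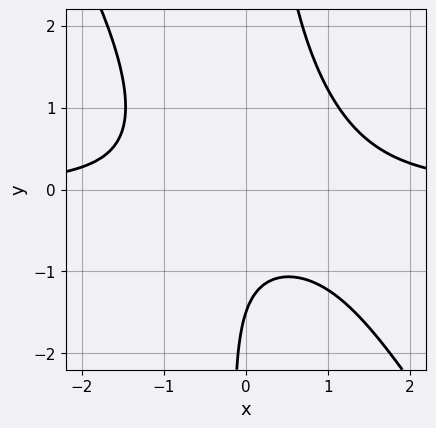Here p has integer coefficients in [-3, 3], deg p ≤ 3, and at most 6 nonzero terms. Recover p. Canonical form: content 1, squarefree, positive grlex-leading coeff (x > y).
3*x^2*y + 2*x*y^2 - x*y - 2*y - 3

(a) The degree is 3 — no degree-2 curve has this shape.
(b) Checking where it meets the axes: the curve avoids every integer x-axis point in the box.
(c) Matching integer coefficients to the picture gives p.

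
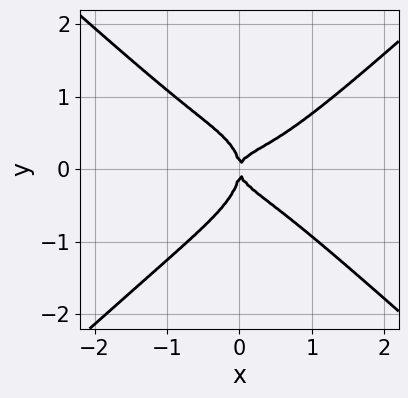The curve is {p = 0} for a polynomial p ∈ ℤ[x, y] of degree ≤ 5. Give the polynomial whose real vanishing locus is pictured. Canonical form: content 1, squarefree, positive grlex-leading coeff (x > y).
(a) deg p = 4. No degree-3 curve has this shape.
(b) Against the integer gridlines: it crosses the y-axis at the gridline y = 0; it meets the x-axis at x = 0 (among the integer gridlines).
(c) The integer polynomial consistent with all of this is the stated p.

2*x^4 - 3*y^4 - x^2*y - 2*x*y^2 + x^2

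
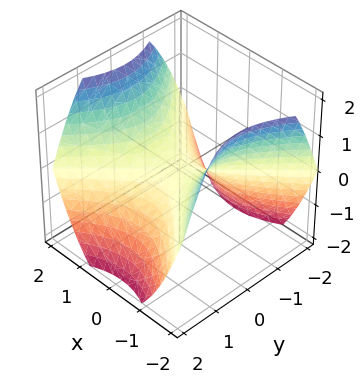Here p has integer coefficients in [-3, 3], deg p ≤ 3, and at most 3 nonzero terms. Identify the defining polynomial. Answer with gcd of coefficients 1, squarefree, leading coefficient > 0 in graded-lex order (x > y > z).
2*x^2 - 2*y^2 - 3*z

deg p = 2.
Symmetries: mirror symmetry x ↦ −x ⇒ only even powers of x; it's symmetric under y → −y, forcing even powers of y.
Against the integer gridlines: one z-axis crossing is at z = 0; it crosses the y-axis at the gridline y = 0.
Matching integer coefficients to the picture gives p.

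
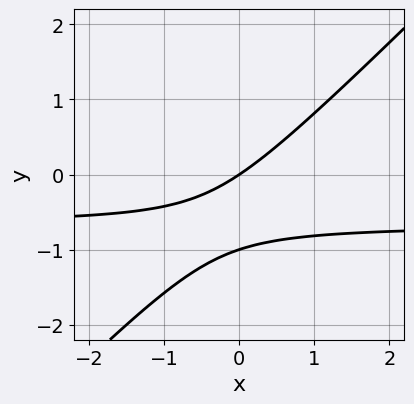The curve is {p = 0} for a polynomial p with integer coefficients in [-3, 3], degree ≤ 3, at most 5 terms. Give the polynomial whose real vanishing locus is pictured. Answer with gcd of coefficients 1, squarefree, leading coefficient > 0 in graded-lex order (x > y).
(a) deg p = 2. No degree-1 curve has this shape.
(b) Checking where it meets the axes: the y-axis gridline crossings are at y ∈ {-1, 0}; one x-axis crossing is at x = 0.
(c) These observations pin down the coefficients.

3*x*y - 3*y^2 + 2*x - 3*y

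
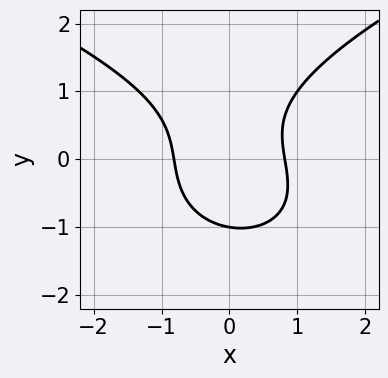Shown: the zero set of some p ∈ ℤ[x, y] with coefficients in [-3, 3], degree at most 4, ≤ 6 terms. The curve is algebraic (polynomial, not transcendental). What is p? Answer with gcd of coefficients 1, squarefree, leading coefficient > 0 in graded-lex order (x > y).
The degree is 3 — a generic line meets the curve in up to 3 points.
From the visible intercepts: it meets the y-axis at y = -1 (among the integer gridlines).
These observations pin down the coefficients.

2*y^3 - 3*x^2 - x*y + 2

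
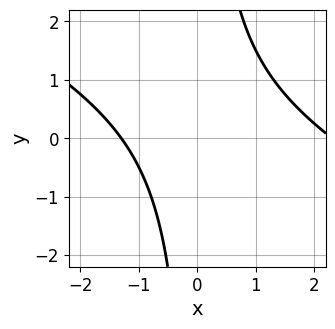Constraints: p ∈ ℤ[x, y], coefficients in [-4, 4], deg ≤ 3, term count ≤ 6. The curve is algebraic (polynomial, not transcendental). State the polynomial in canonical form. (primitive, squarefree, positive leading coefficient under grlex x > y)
First, degree: the shape is more complex than any degree-1 curve, so deg p = 2.
Then, from the axis intercepts and sections: it misses every integer gridline on the y-axis.
Finally, these observations pin down the coefficients.

x^2 + 2*x*y - x - 3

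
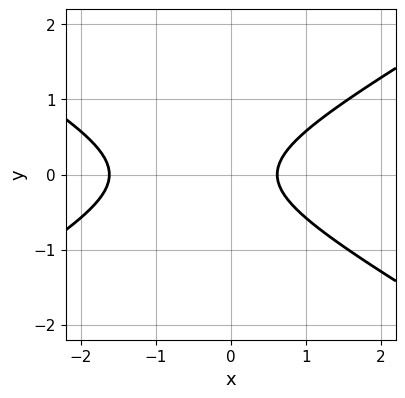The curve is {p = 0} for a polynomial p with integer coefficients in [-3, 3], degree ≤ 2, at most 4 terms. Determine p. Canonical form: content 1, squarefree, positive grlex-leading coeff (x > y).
1. deg p = 2. A generic line meets the curve in up to 2 points.
2. Symmetries: mirror symmetry y ↦ −y ⇒ only even powers of y.
3. Checking where it meets the axes: no y-intercept at any integer in the box.
4. Putting this together gives p.

x^2 - 3*y^2 + x - 1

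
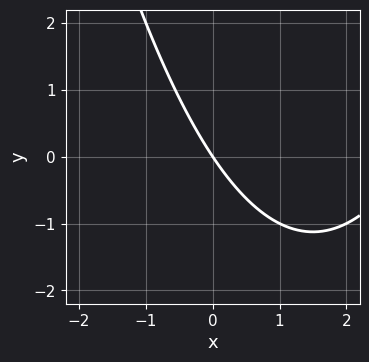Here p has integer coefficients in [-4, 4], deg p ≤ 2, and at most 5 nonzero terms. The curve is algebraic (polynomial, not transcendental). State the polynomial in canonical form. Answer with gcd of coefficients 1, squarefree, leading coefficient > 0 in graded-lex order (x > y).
x^2 - 3*x - 2*y

First, deg p = 2. The shape is more complex than any degree-1 curve.
Then, reading off the gridlines: it crosses the y-axis at the gridline y = 0; one x-axis crossing is at x = 0.
Finally, solving for integer coefficients yields p as stated.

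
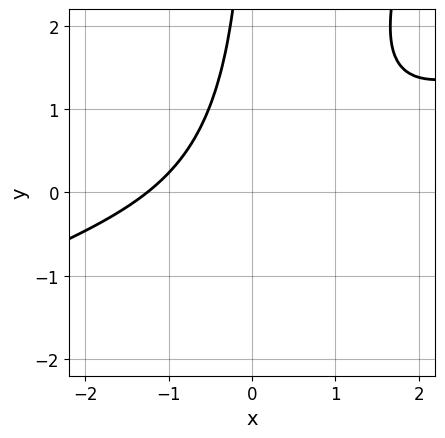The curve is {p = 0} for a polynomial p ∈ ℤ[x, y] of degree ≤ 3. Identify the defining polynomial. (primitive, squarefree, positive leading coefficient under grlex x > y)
(a) Degree: a generic line meets the curve in up to 3 points, so deg p = 3.
(b) From the visible intercepts: no y-intercept at any integer in the box.
(c) Fitting integer coefficients to these (and the overall shape) gives p.

x^3 - 3*x^2*y + x*y^2 + x*y + 2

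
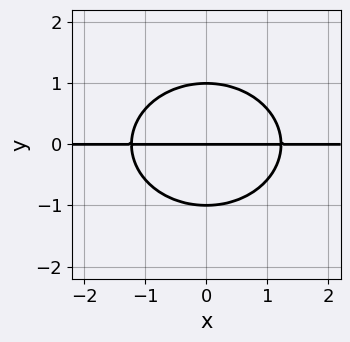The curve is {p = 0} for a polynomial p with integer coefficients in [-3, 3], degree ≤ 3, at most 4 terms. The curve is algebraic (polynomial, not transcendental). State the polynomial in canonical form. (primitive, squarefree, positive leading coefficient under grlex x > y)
First, degree: no degree-2 curve has this shape, so deg p = 3.
Then, symmetries: the x ↦ −x reflection is a symmetry, so x appears only in even powers.
Next, reading off the gridlines: every point of the x-axis in the box is on the curve; the y-axis gridline crossings are at y ∈ {-1, 0, 1}.
Finally, together with the visible shape, these determine p as stated.

2*x^2*y + 3*y^3 - 3*y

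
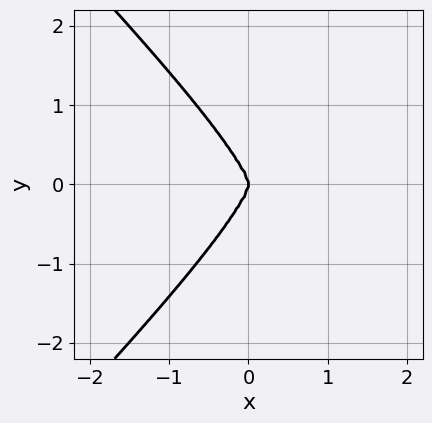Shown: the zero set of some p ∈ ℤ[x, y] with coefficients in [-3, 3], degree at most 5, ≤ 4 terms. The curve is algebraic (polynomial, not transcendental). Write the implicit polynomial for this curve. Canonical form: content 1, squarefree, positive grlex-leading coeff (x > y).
x^2*y^2 - y^4 - 2*x^3

(a) Degree: no degree-3 curve has this shape, so deg p = 4.
(b) Symmetries: mirror symmetry y ↦ −y ⇒ only even powers of y.
(c) From the axis intercepts and sections: it crosses the x-axis at the gridline x = 0; it meets the y-axis at y = 0 (among the integer gridlines).
(d) Putting this together gives p.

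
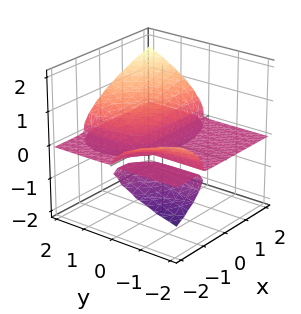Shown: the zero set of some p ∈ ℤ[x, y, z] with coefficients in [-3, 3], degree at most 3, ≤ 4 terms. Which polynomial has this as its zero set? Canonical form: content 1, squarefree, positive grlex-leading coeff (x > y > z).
x*y*z - 2*z^3 + y*z

(a) The picture has 3 separate pieces. They look like related sheets of one shape, so recover p as a whole.
(b) Degree: the shape is more complex than any degree-2 surface, so deg p = 3.
(c) From the axis intercepts and sections: one z-axis crossing is at z = 0; every point of the x-axis in the box is on the surface.
(d) These observations pin down the coefficients. Check: (0, -2, 0) on the y-axis lies on the surface, and p(0, -2, 0) = 0. ✓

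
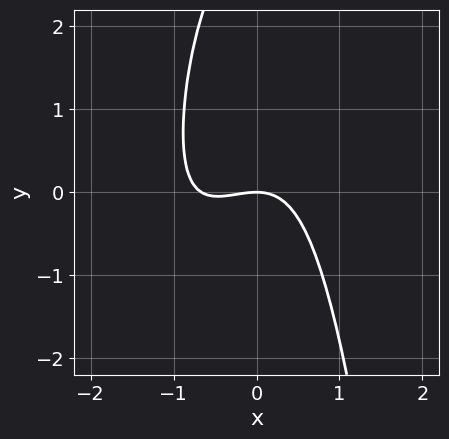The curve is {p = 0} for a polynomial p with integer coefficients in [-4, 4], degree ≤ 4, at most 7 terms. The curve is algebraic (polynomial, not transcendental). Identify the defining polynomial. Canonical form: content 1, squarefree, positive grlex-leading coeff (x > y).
3*x^3 - 2*x^2*y + 2*x^2 - y^2 + 3*y

First, degree: the shape is more complex than any degree-2 curve, so deg p = 3.
Next, checking where it meets the axes: one x-axis crossing is at x = 0; it crosses the y-axis at the gridline y = 0.
Finally, together with the visible shape, these determine p as stated.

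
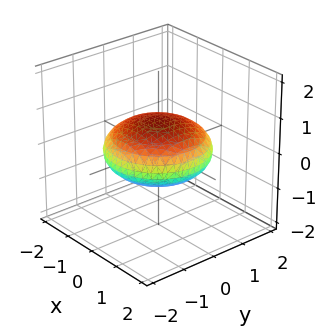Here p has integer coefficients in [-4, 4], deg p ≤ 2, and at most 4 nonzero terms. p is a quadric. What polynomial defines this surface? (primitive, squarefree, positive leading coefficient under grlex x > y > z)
x^2 + y^2 + 3*z^2 - 2

Degree: a closed, bounded, convex surface; a quadric, so deg p = 2.
Symmetries: mirror symmetry z ↦ −z ⇒ only even powers of z; rotational symmetry about the z-axis ⇒ p depends on x, y only through x² + y².
From the axis intercepts and sections: a circular section at z = 0 has radius between 1 and 2.
Matching integer coefficients to the picture gives p.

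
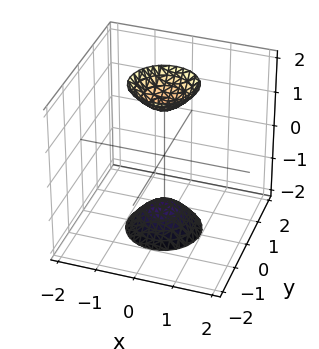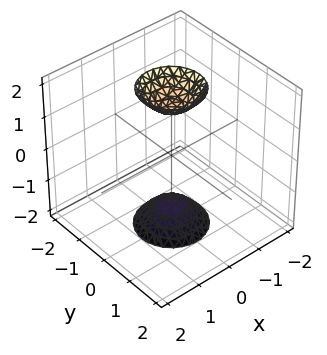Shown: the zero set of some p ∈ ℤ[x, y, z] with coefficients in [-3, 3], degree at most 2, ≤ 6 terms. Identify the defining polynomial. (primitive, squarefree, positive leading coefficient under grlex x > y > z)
1. I count 2 distinct pieces. Treating them together as one polynomial.
2. Degree: the shape is more complex than any degree-1 surface, so deg p = 2.
3. Symmetries: the surface is invariant under rotation about z: p = q(x² + y², z).
4. Reading off the gridlines: a circular section at z = -2 has radius between 0 and 1; no y-intercept at any integer in the box; it misses every integer gridline on the x-axis.
5. The integer polynomial consistent with all of this is the stated p.

3*x^2 + 3*y^2 - z^2 + 2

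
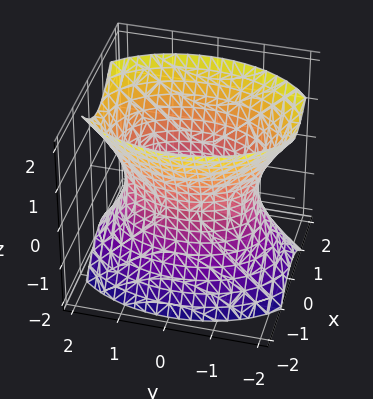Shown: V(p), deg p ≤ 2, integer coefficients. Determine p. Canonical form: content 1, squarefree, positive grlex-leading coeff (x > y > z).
(a) Degree: one connected sheet with a waist; a quadric, so deg p = 2.
(b) Symmetries: the y ↦ −y reflection is a symmetry, so y appears only in even powers; it's symmetric under z → −z, forcing even powers of z; it's symmetric under x → −x, forcing even powers of x.
(c) From the axis intercepts and sections: among the integer gridlines, it crosses the x-axis at x ∈ {-1, 1}; the surface avoids every integer z-axis point in the box.
(d) Fitting integer coefficients to these (and the overall shape) gives p.

2*x^2 + y^2 - z^2 - 2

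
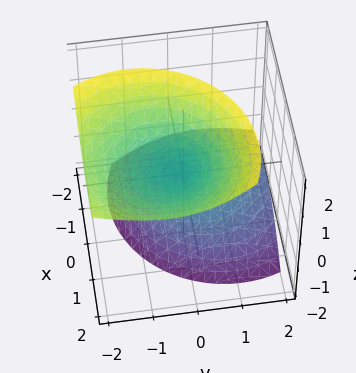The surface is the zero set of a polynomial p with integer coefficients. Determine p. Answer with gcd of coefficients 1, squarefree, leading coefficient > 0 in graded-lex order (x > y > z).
First, the picture has 2 separate pieces. Treating them together as one polynomial.
Then, degree: the shape is more complex than any degree-1 surface, so deg p = 2.
Next, checking where it meets the axes: it crosses the z-axis at the gridline z = 0; it meets the x-axis at x = 0 (among the integer gridlines).
Finally, together with the visible shape, these determine p as stated.

x^2 - x*z + y^2 + y*z - z^2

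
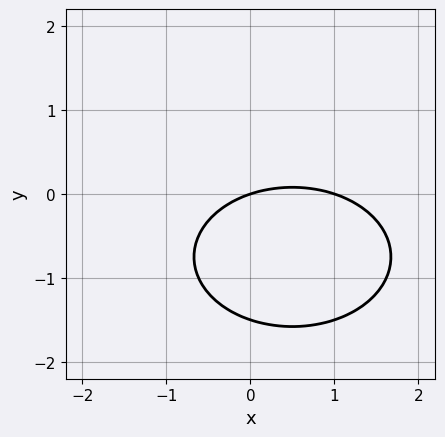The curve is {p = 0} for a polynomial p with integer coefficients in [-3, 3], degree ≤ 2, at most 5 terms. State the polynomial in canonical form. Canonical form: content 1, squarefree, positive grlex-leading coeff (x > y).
x^2 + 2*y^2 - x + 3*y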